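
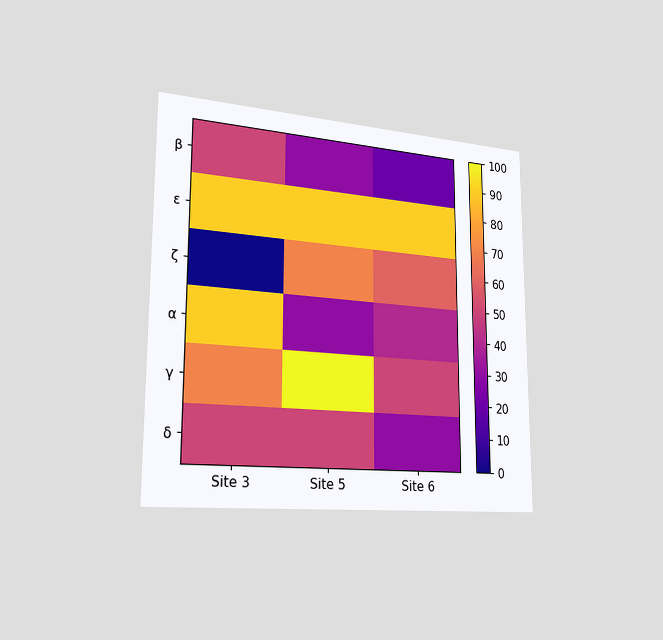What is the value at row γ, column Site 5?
The chart is viewed slightly from the left. Matching cell (γ, Site 5) against the colorbar gives 100.

100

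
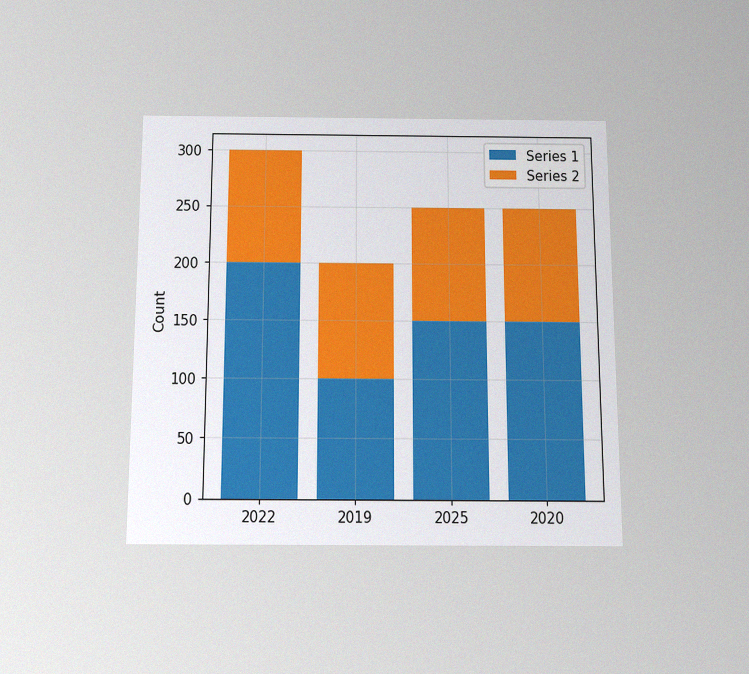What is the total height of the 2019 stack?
200

The chart is viewed slightly from below, with some photo noise. The 2019 stack's top reaches 200 on the y-axis.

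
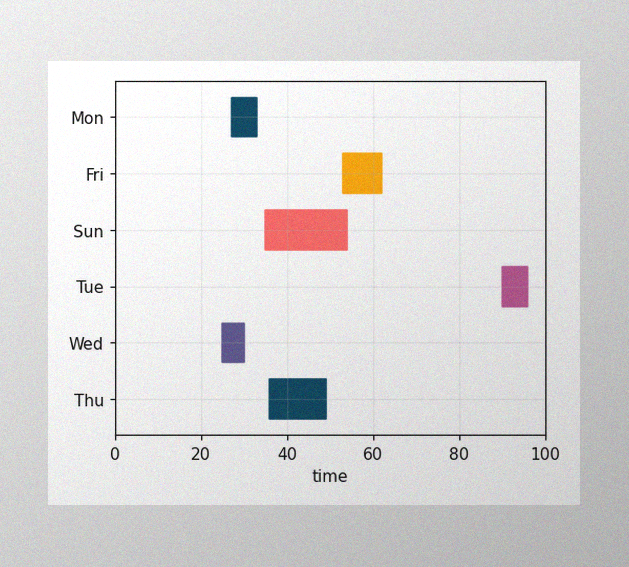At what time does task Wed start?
25

The image has some photo noise and uneven lighting. The Wed bar begins at t=25.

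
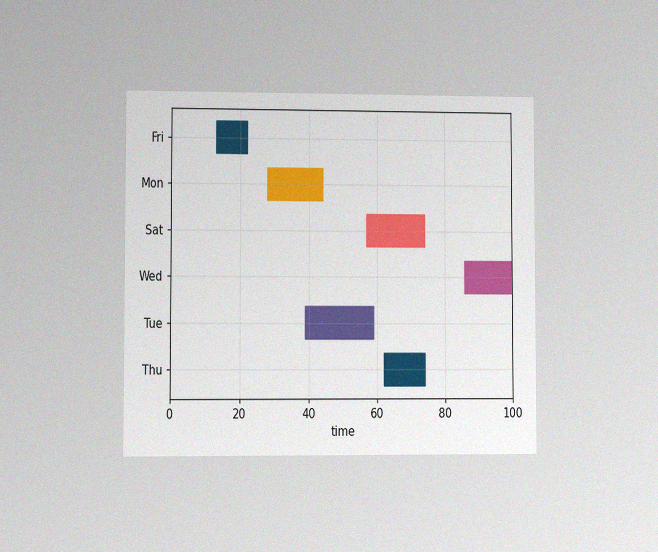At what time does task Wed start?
86

The chart is viewed at a slight angle, with some photo noise. The Wed bar begins at t=86.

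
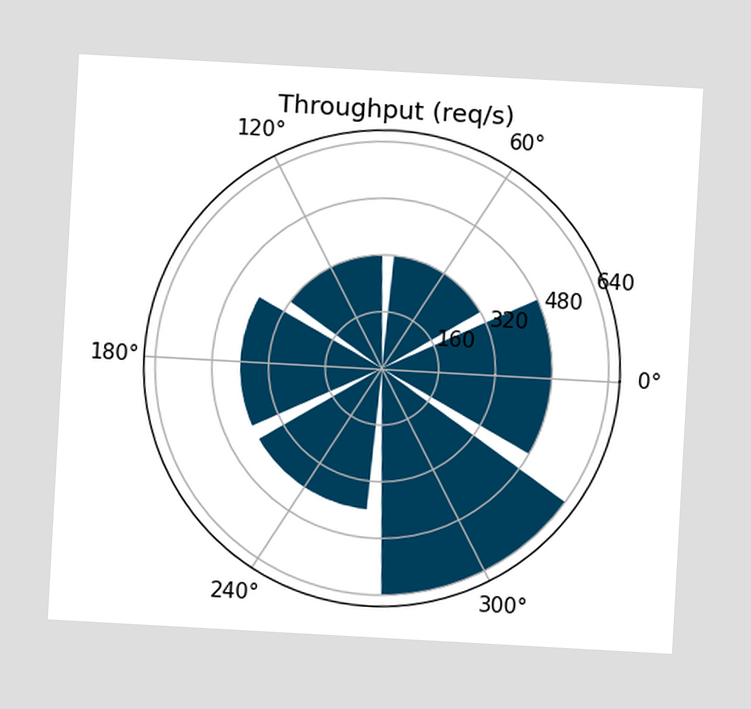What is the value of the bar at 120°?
320req/s

The chart is tilted about 3° clockwise. The bar at 120° reaches 320req/s on the radial axis.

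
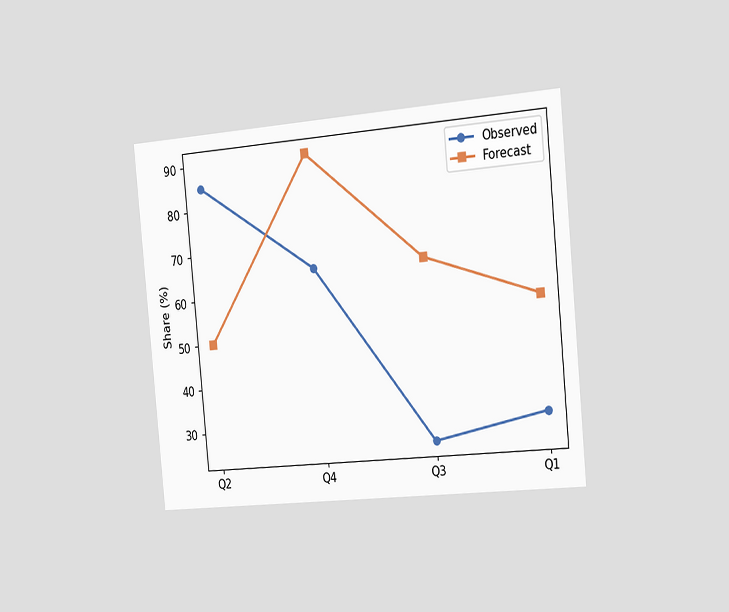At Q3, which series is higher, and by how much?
The chart is tilted about 5° counter-clockwise and viewed slightly from the right. At Q3, Forecast sits above the other line by 40%.

Forecast, by 40%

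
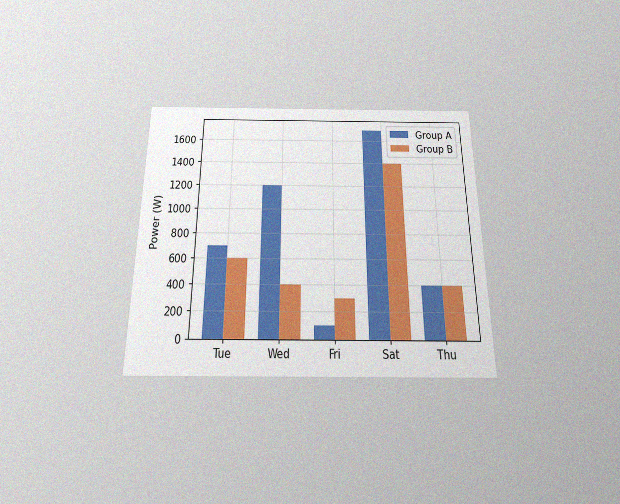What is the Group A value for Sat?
The chart is viewed slightly from below, with some photo noise. The Group A bar at Sat reaches 1700W on the y-axis.

1700W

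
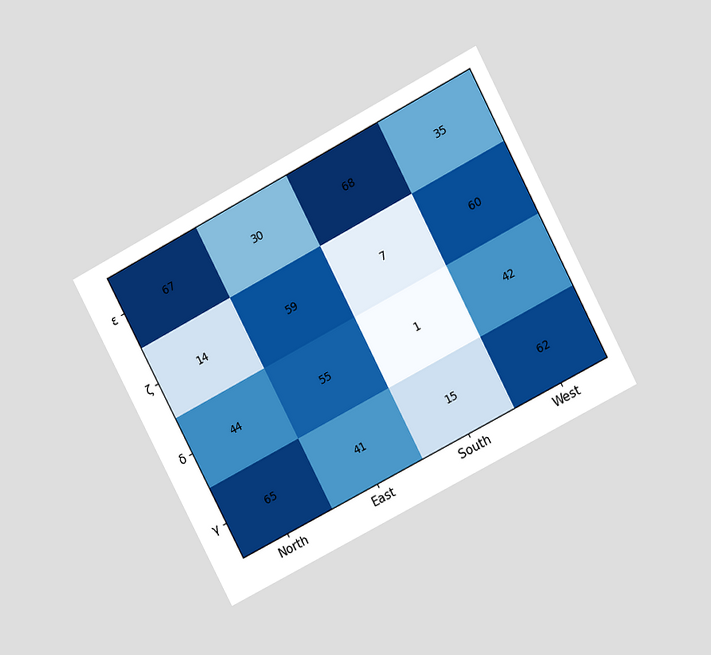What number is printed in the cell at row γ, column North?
65

The chart is tilted about 28° counter-clockwise and viewed at a slight angle. The (γ, North) cell reads 65.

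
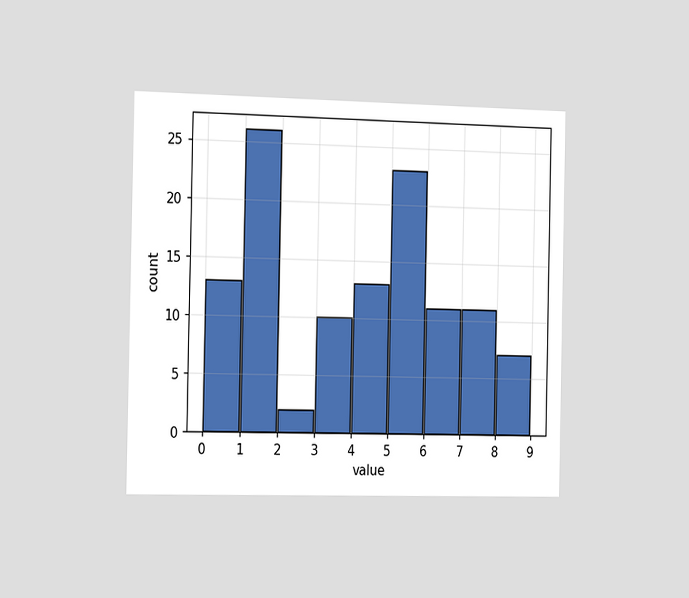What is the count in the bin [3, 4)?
10

The chart is viewed slightly from the left. The [3, 4) bin has height 10.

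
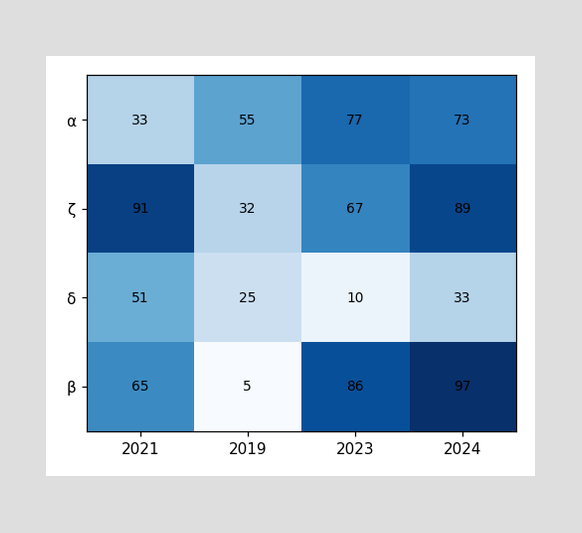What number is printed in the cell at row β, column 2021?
The (β, 2021) cell reads 65.

65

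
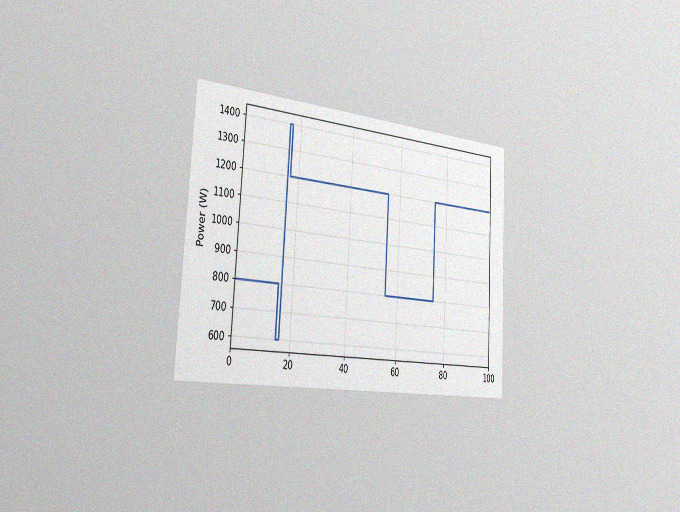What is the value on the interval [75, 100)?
1200W

The chart is tilted about 3° clockwise and viewed slightly from the left, with some photo noise. On [75, 100) the step sits at 1200W.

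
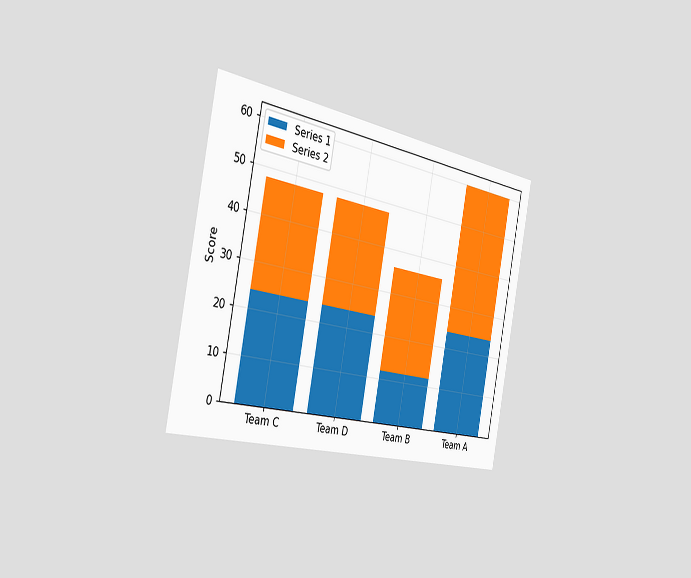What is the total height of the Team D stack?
48

The chart is tilted about 11° clockwise and viewed slightly from the left. The Team D stack's top reaches 48 on the y-axis.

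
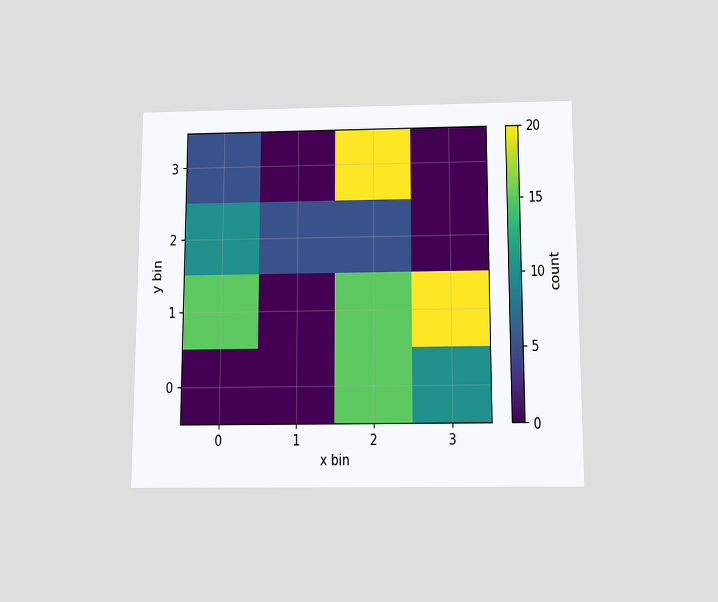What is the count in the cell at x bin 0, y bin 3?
The chart is viewed slightly from below. Matching the cell (0, 3) against the colorbar gives 5.

5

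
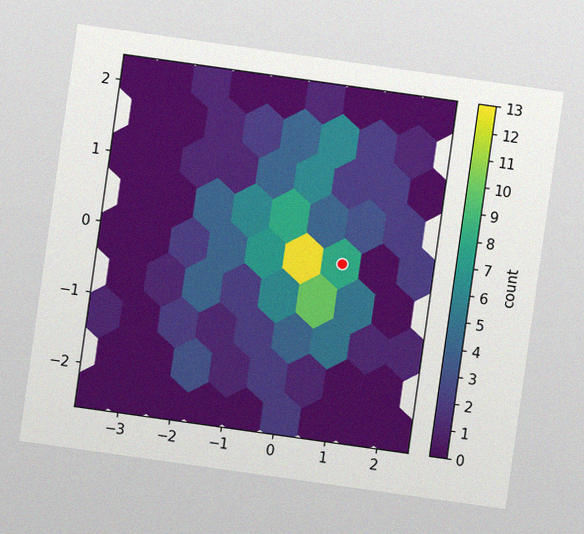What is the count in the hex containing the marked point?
8

The chart is tilted about 8° clockwise, with some photo noise. The marked hex reads 8 on the colorbar.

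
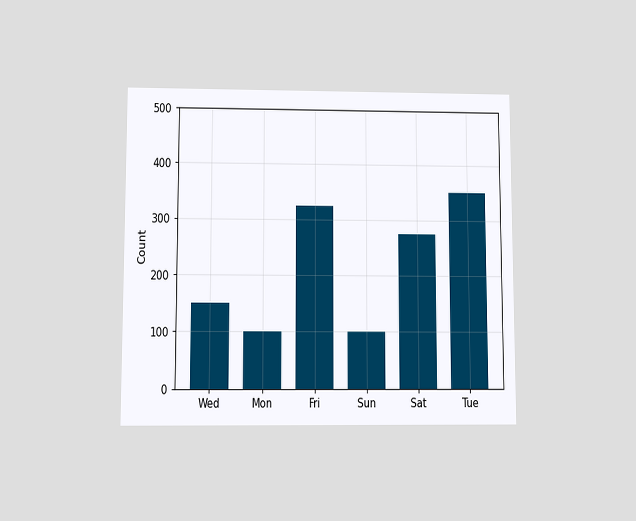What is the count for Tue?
350

The chart is viewed slightly from below. Reading along the chart's y-axis, the Tue bar reaches 350.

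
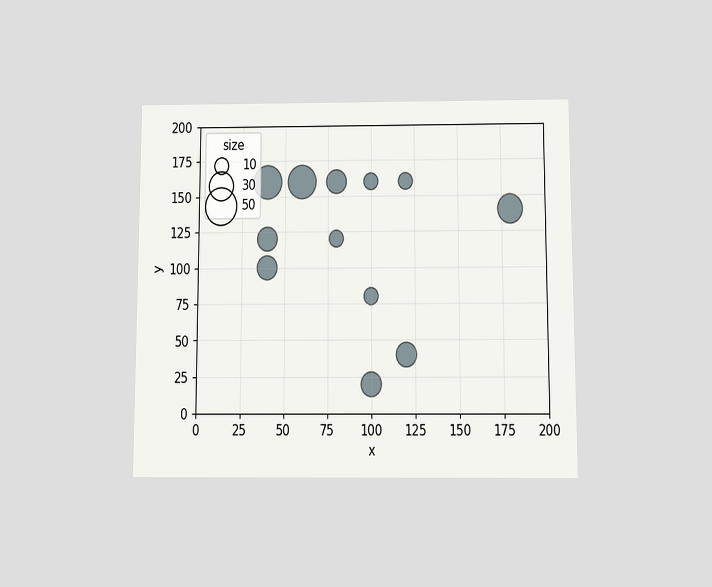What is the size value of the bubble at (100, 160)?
The chart is viewed slightly from below. Matching the bubble at (100, 160) against the size legend gives 10.

10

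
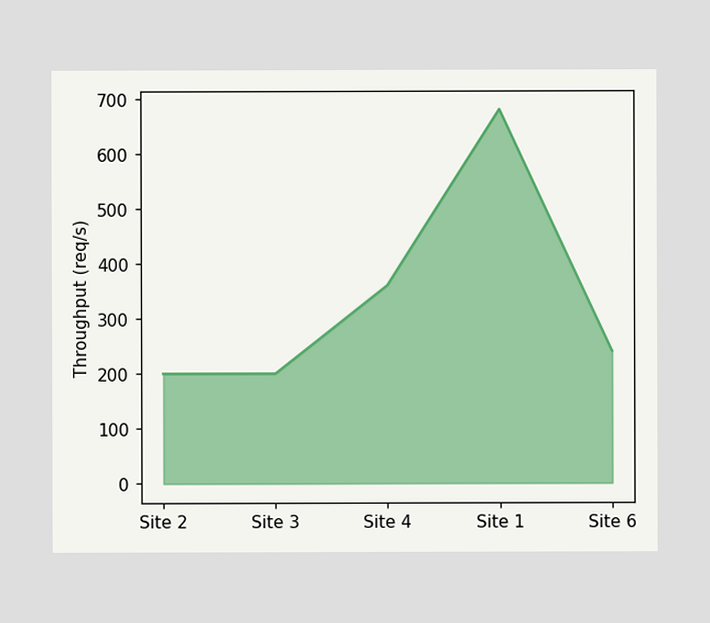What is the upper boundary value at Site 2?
200req/s

At Site 2 the upper boundary is at 200req/s.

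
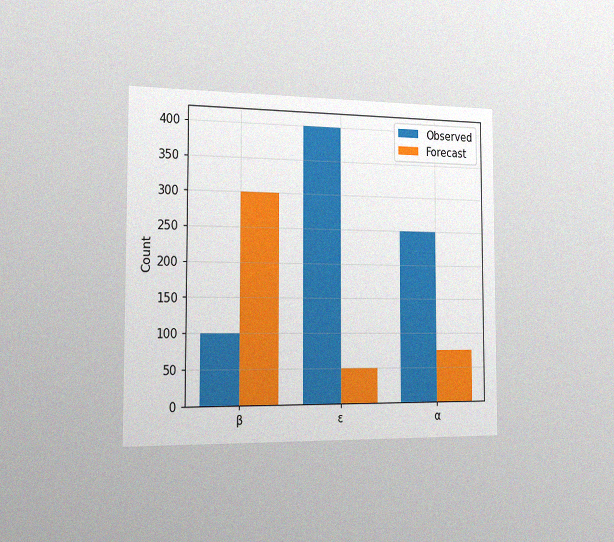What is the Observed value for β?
100

The chart is viewed slightly from the left, with some photo noise. The Observed bar at β reaches 100 on the y-axis.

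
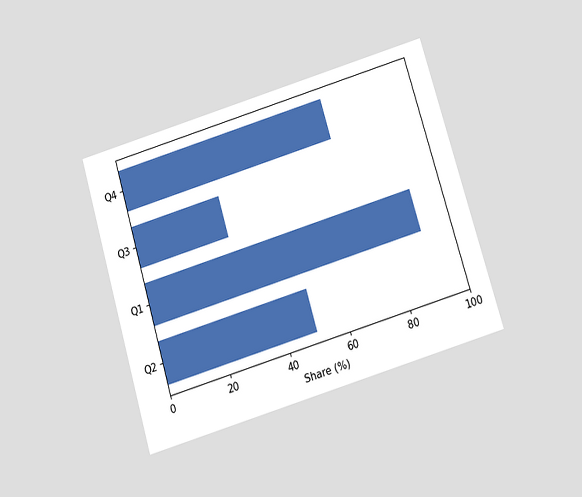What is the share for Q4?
70%

The chart is tilted about 17° counter-clockwise and viewed slightly from below. Reading along the chart's x-axis, the Q4 bar reaches 70%.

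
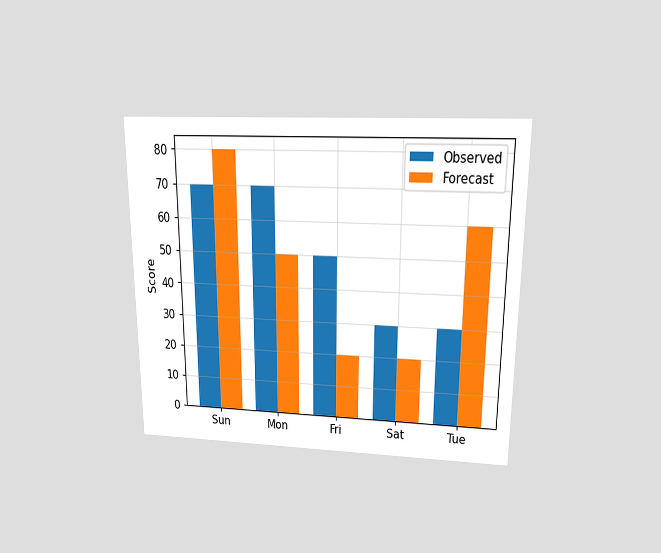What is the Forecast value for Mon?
50

The chart is viewed slightly from above. The Forecast bar at Mon reaches 50 on the y-axis.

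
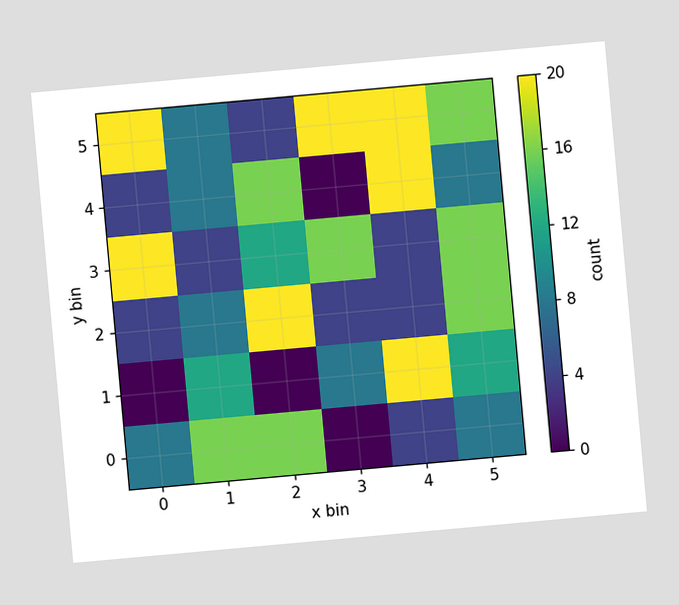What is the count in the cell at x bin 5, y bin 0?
The chart is tilted about 5° counter-clockwise. Matching the cell (5, 0) against the colorbar gives 8.

8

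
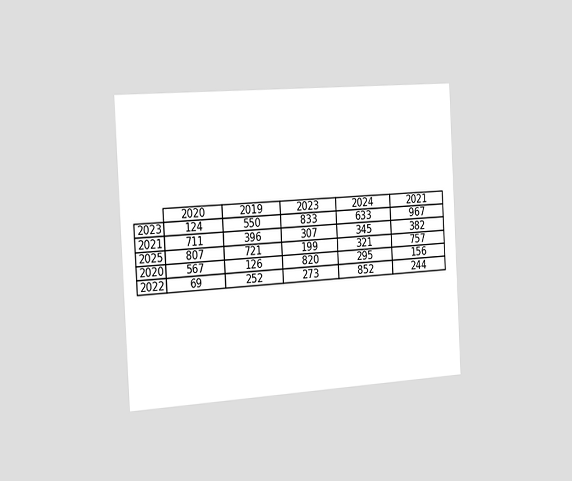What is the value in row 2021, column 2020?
711

The chart is tilted about 3° counter-clockwise and viewed slightly from the left. The (2021, 2020) cell reads 711.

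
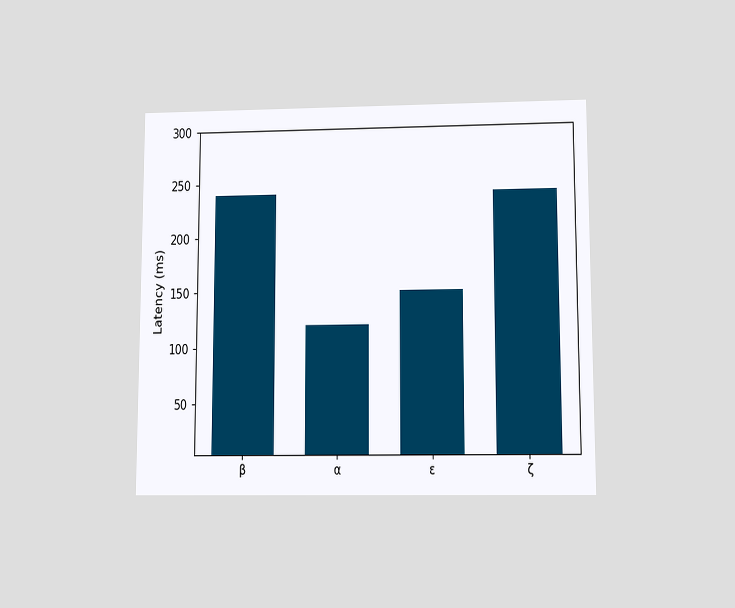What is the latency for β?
The chart is viewed slightly from below. Reading along the chart's y-axis, the β bar reaches 240ms.

240ms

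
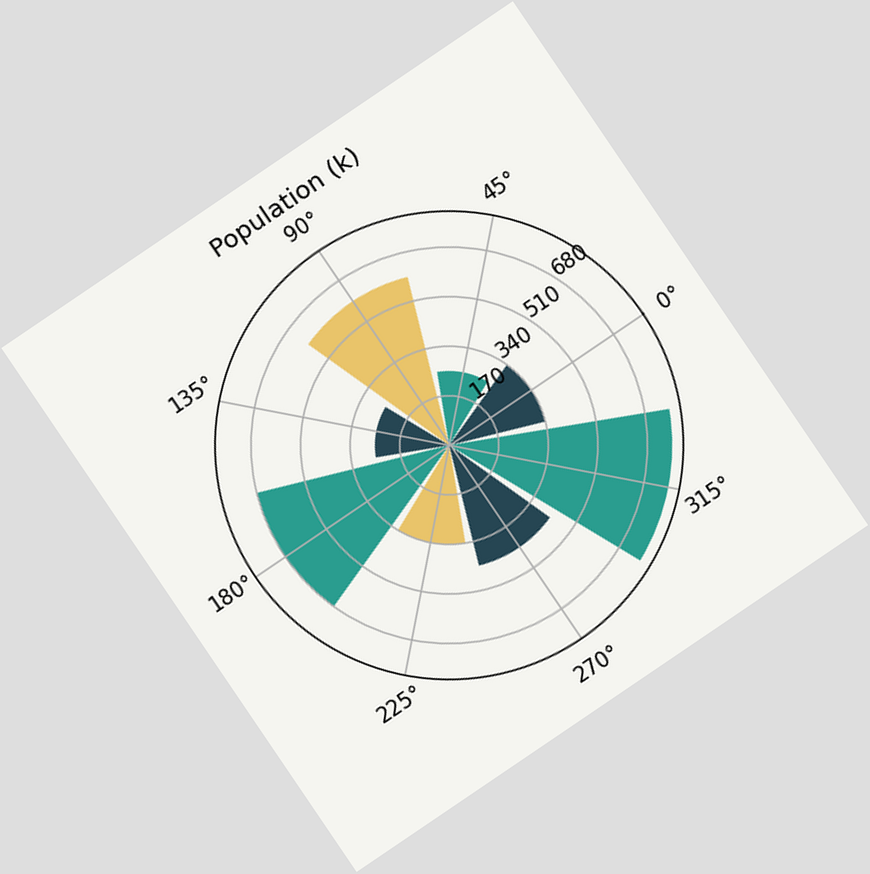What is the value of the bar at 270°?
425k

The chart is tilted about 34° counter-clockwise. The bar at 270° reaches 425k on the radial axis.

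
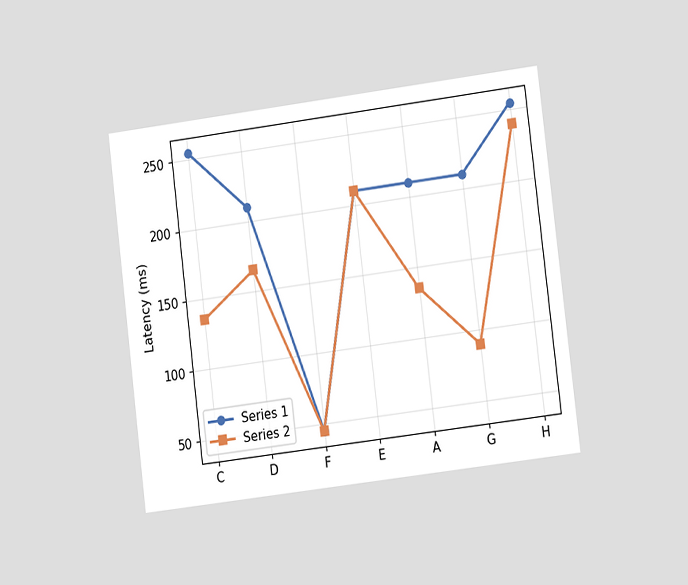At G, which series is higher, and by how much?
Series 1, by 120ms

The chart is tilted about 7° counter-clockwise and viewed slightly from the right. At G, Series 1 sits above the other line by 120ms.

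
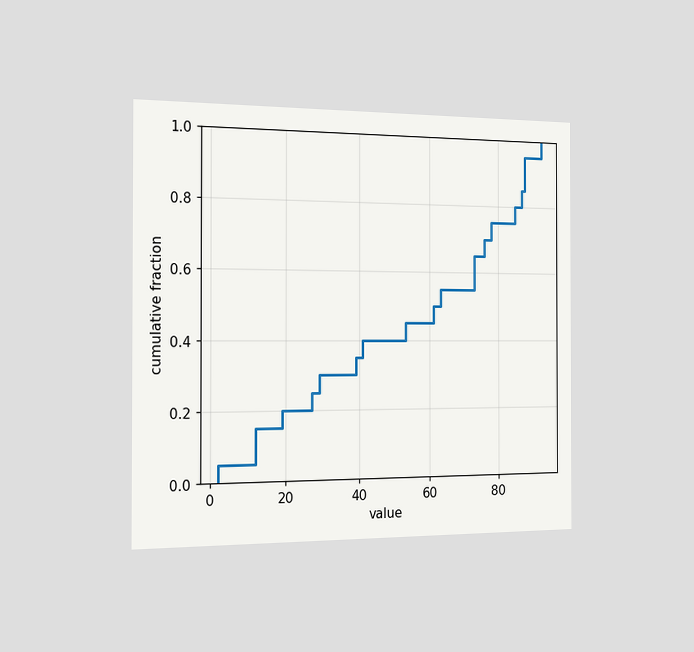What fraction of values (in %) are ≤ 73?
The chart is viewed slightly from the left. At x=73 the ECDF step is at 65%.

65%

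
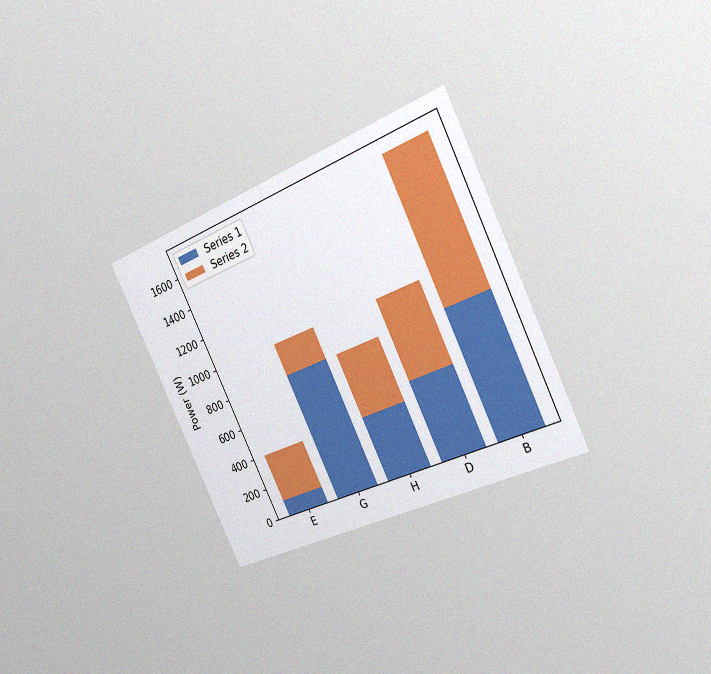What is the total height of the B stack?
The chart is tilted about 25° counter-clockwise and viewed slightly from the right, with some photo noise. The B stack's top reaches 1700W on the y-axis.

1700W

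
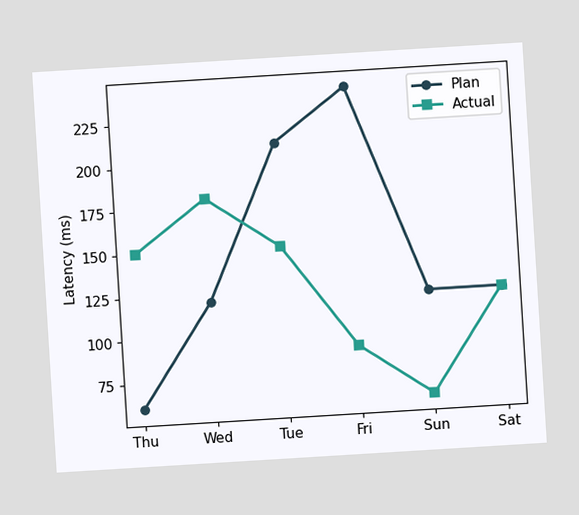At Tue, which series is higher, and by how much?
Plan, by 60ms

The chart is tilted about 4° counter-clockwise. At Tue, Plan sits above the other line by 60ms.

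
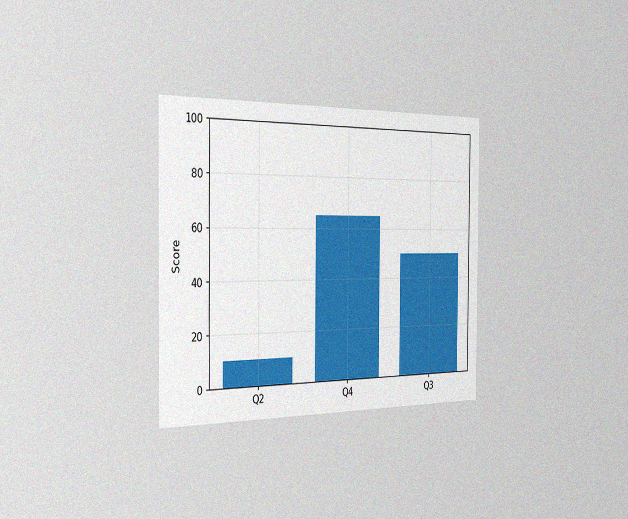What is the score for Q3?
50

The chart is viewed slightly from the left, with some photo noise. Reading along the chart's y-axis, the Q3 bar reaches 50.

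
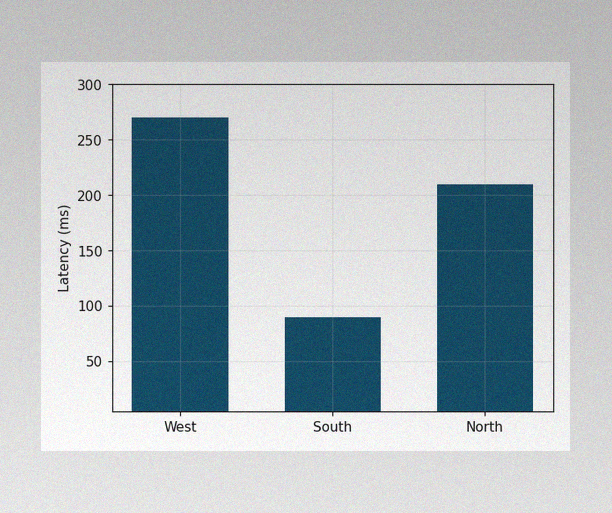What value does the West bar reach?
The image has some photo noise and uneven lighting. Reading along the chart's y-axis, the West bar reaches 270ms.

270ms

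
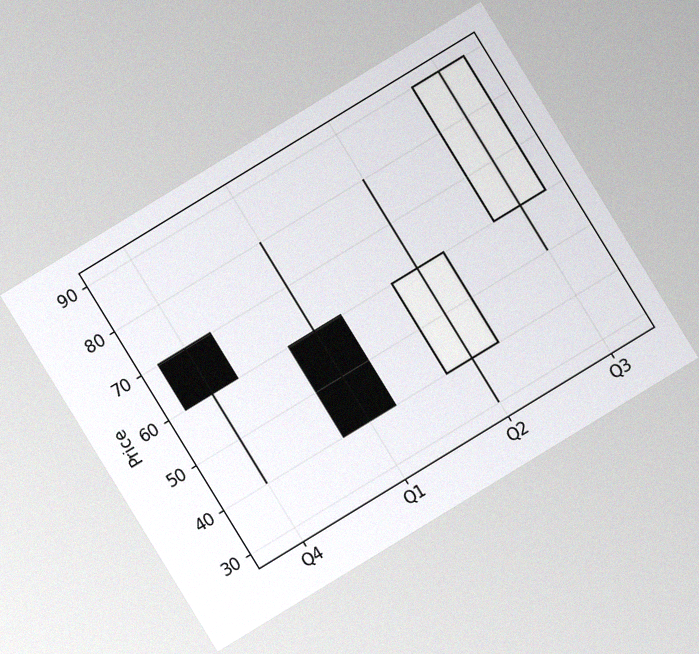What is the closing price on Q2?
60

The chart is tilted about 31° counter-clockwise, with some photo noise. The Q2 candle closes at 60.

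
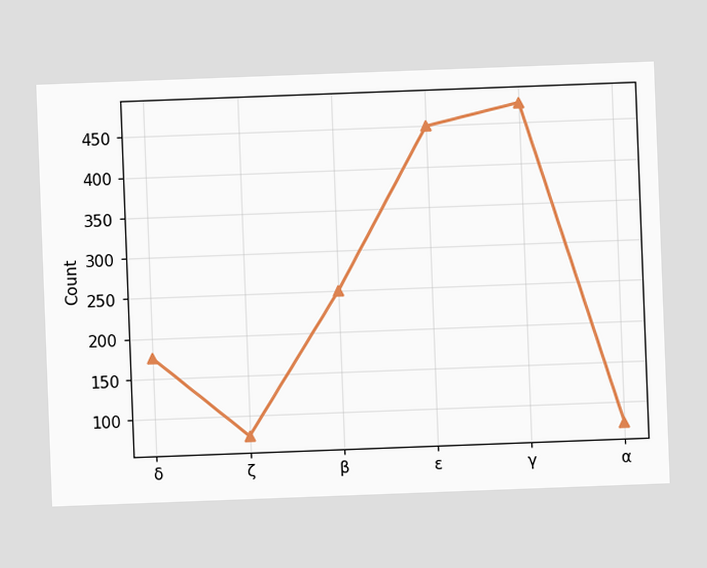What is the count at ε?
The chart is tilted about 2° counter-clockwise. At ε, the line is at 450.

450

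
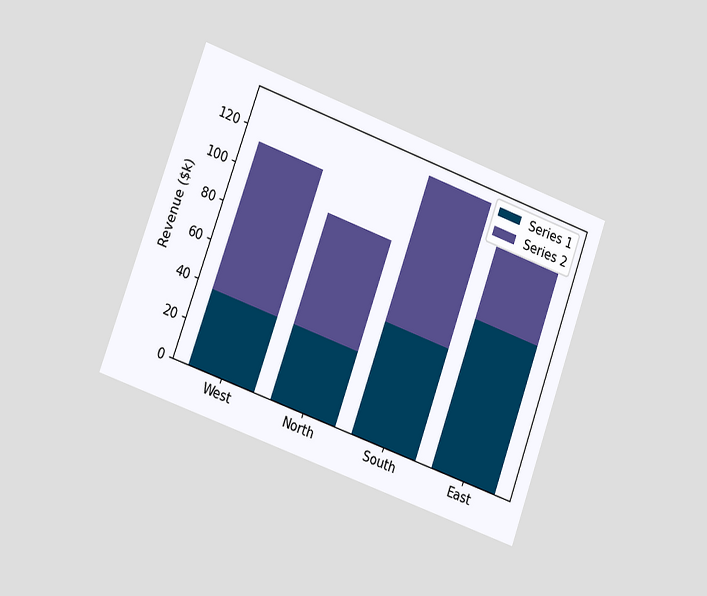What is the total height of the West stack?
The chart is tilted about 20° clockwise and viewed at a slight angle. The West stack's top reaches $114k on the y-axis.

$114k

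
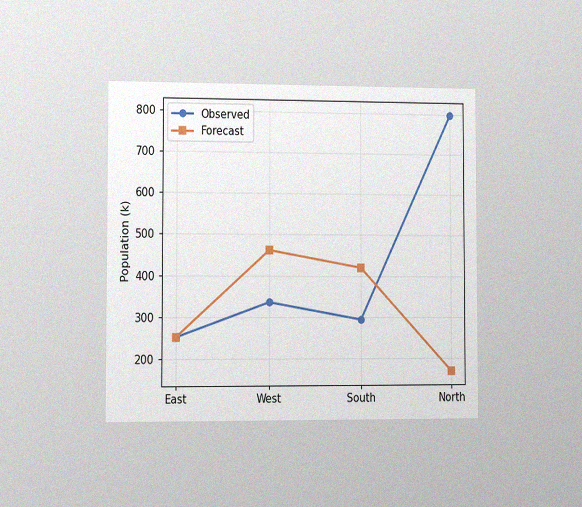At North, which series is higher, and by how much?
The chart is viewed slightly from the left, with some photo noise. At North, Observed sits above the other line by 630k.

Observed, by 630k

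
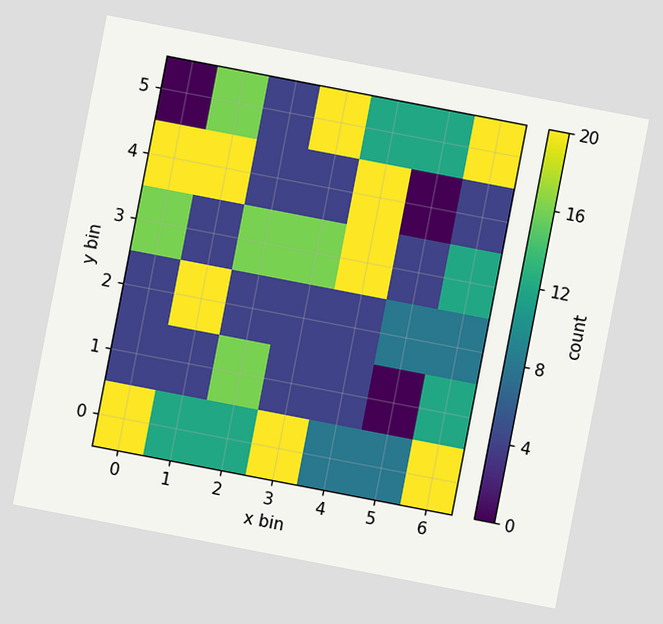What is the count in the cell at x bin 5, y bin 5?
12

The chart is tilted about 11° clockwise. Matching the cell (5, 5) against the colorbar gives 12.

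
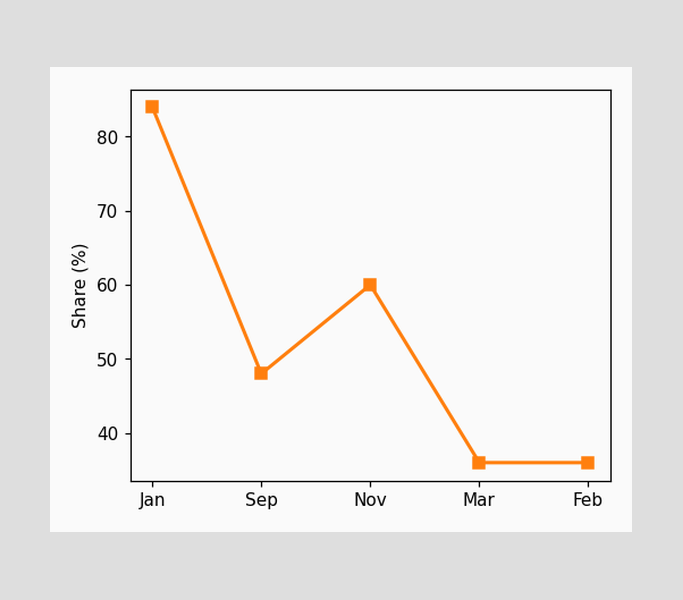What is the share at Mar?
36%

At Mar, the line is at 36%.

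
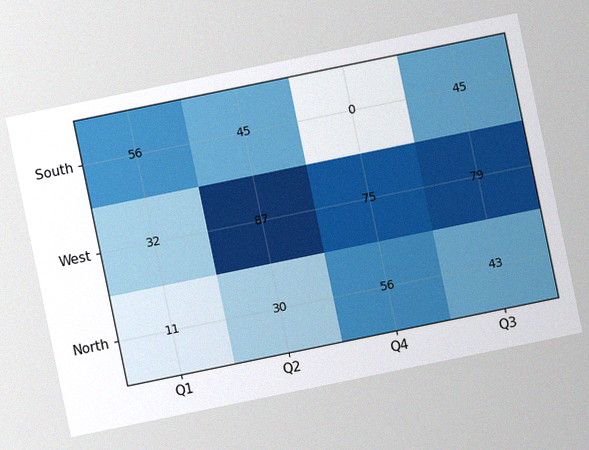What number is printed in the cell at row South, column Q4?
0

The chart is tilted about 12° counter-clockwise, with some photo noise. The (South, Q4) cell reads 0.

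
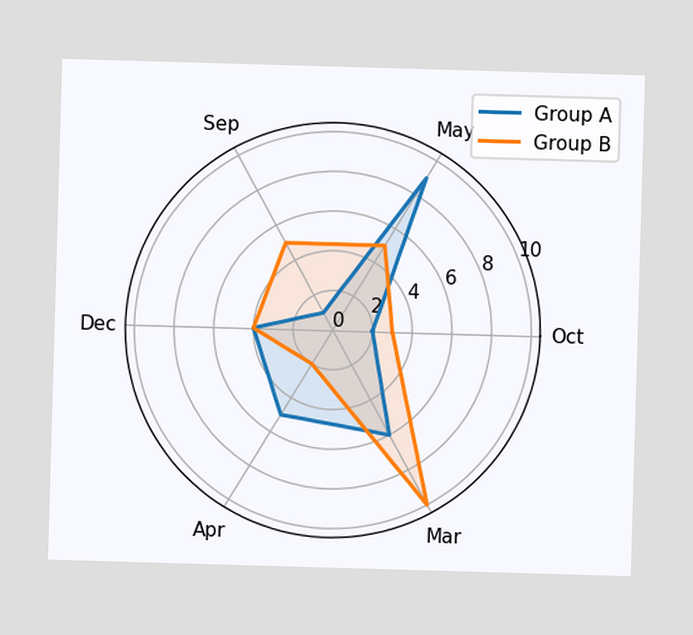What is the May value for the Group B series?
On the May axis, Group B reaches 5.

5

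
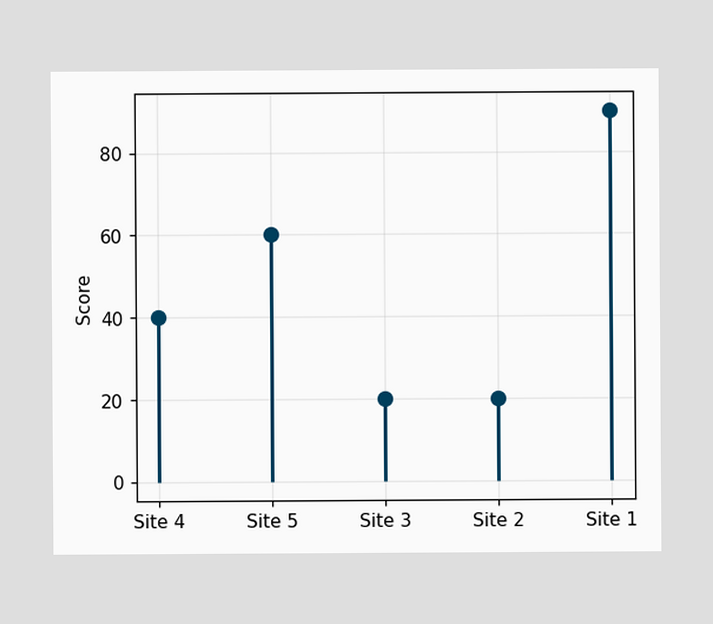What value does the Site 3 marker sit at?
The Site 3 marker sits at 20.

20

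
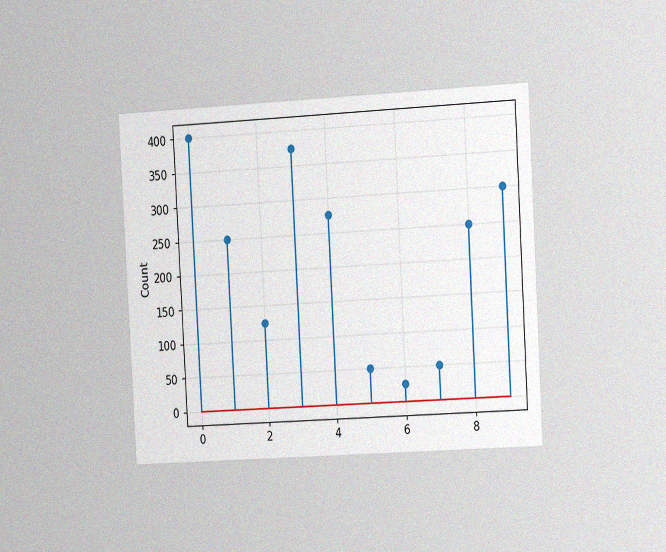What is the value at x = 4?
The chart is tilted about 3° counter-clockwise and viewed slightly from the right, with some photo noise. The stem at x=4 reaches 275.

275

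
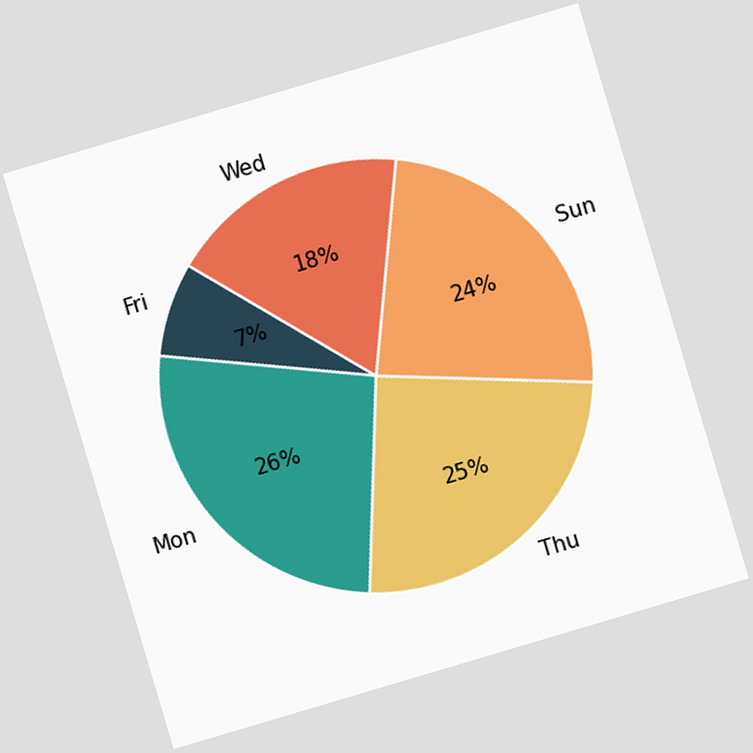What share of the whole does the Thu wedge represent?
25%

The chart is tilted about 17° counter-clockwise. The Thu slice takes up 25% of the pie.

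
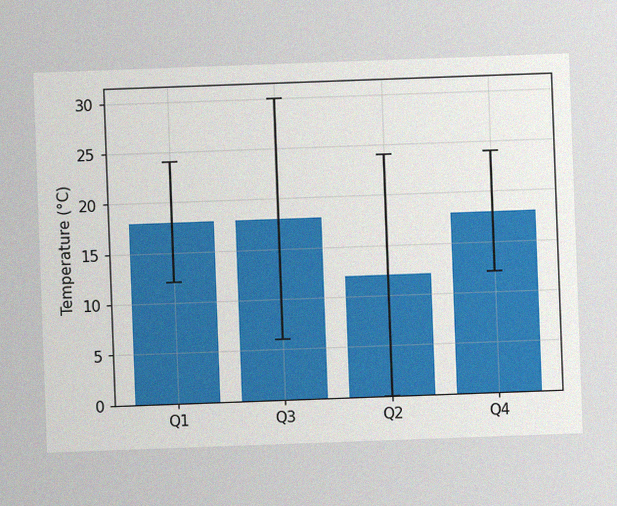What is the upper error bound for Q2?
24°C

The chart is tilted about 2° counter-clockwise, with some photo noise. The Q2 bar's upper whisker reaches 24°C.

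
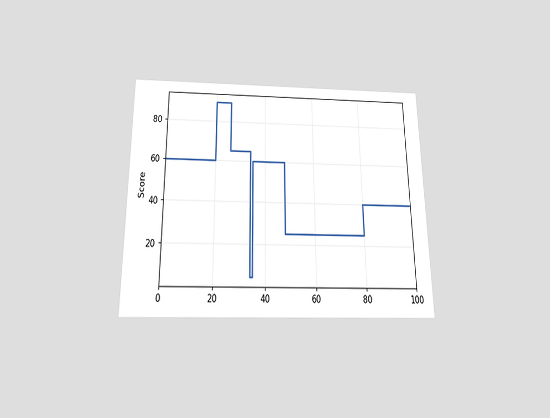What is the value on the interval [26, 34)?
The chart is viewed slightly from below. On [26, 34) the step sits at 65.

65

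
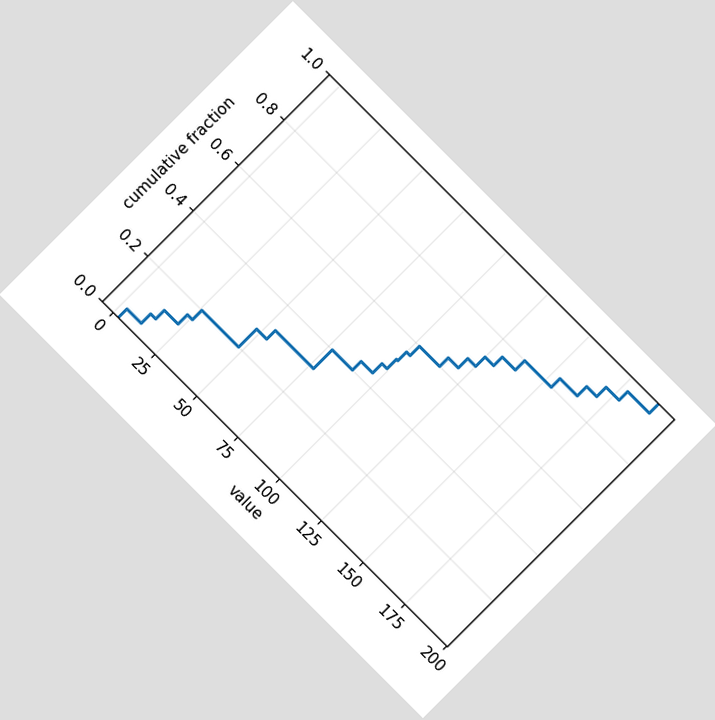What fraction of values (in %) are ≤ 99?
52%

The chart is tilted about 45° clockwise. At x=99 the ECDF step is at 52%.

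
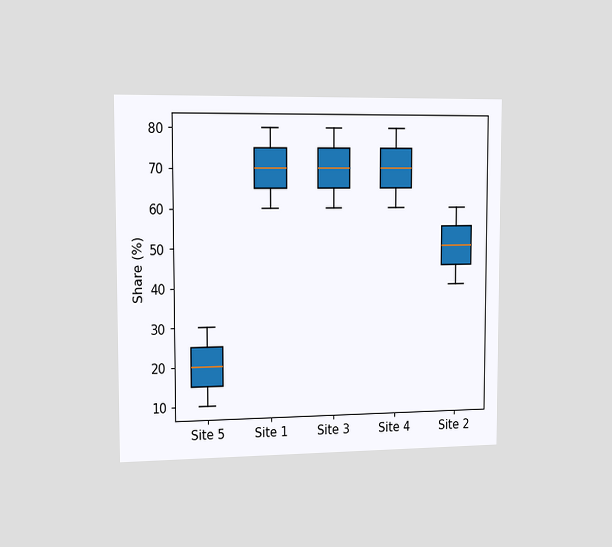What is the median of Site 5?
20%

The chart is viewed slightly from the left. The median line in the Site 5 box sits at 20%.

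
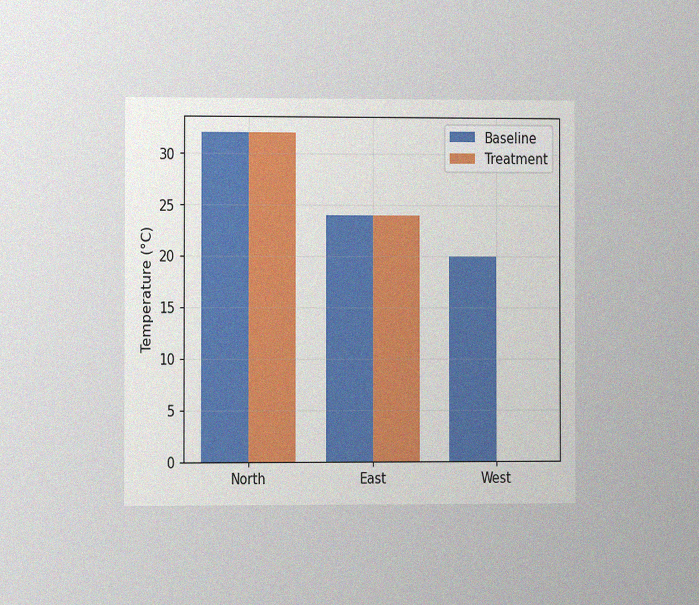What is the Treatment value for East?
24°C

The chart is viewed at a slight angle, with some photo noise. The Treatment bar at East reaches 24°C on the y-axis.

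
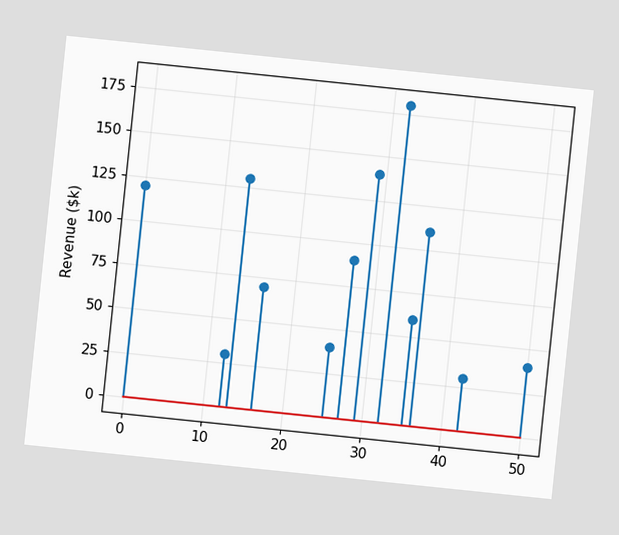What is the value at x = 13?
$130k

The chart is tilted about 6° clockwise. The stem at x=13 reaches $130k.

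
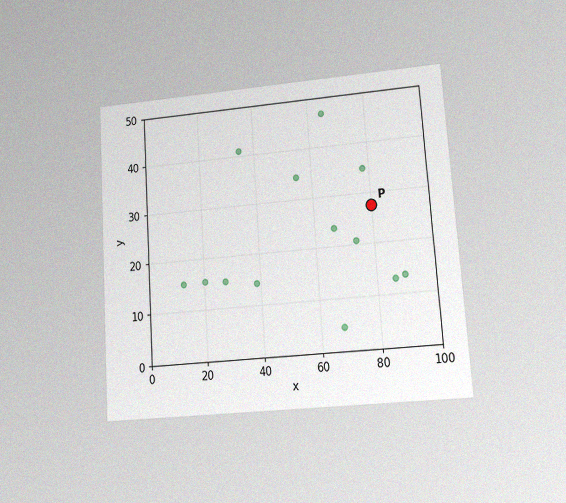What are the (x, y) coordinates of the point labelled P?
The chart is tilted about 4° counter-clockwise and viewed at a slight angle, with some photo noise. Following the gridlines from P to each axis, P sits at (80, 27.5).

(80, 27.5)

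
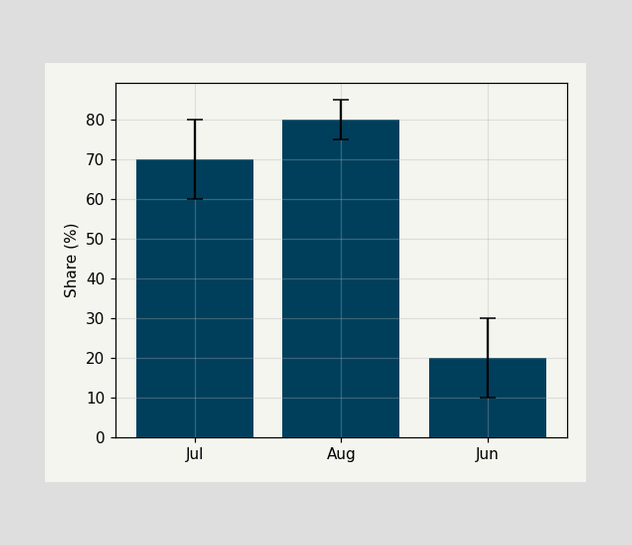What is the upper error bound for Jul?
The Jul bar's upper whisker reaches 80%.

80%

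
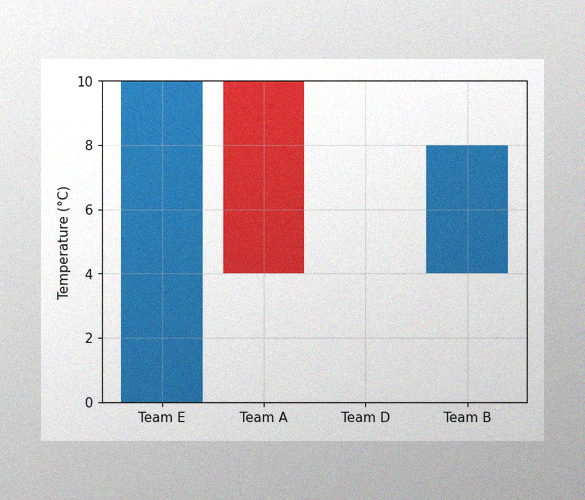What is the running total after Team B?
8°C

The image has some photo noise and uneven lighting. After Team B the running total reaches 8°C.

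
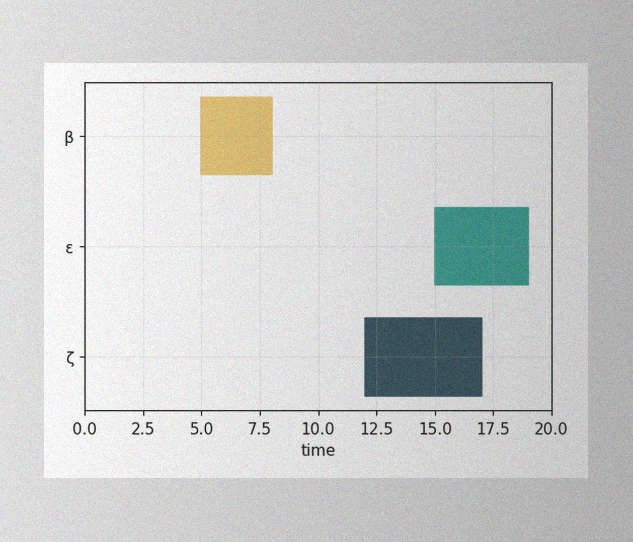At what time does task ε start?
15

The image has some photo noise and uneven lighting. The ε bar begins at t=15.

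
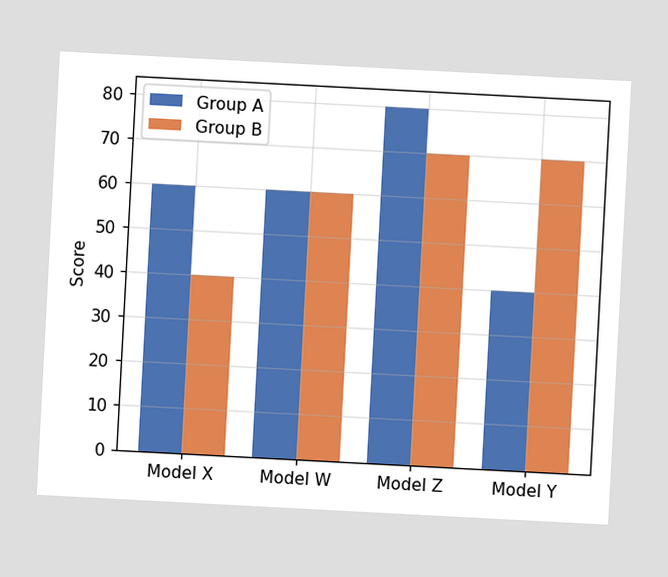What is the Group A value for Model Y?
40

The chart is tilted about 3° clockwise. The Group A bar at Model Y reaches 40 on the y-axis.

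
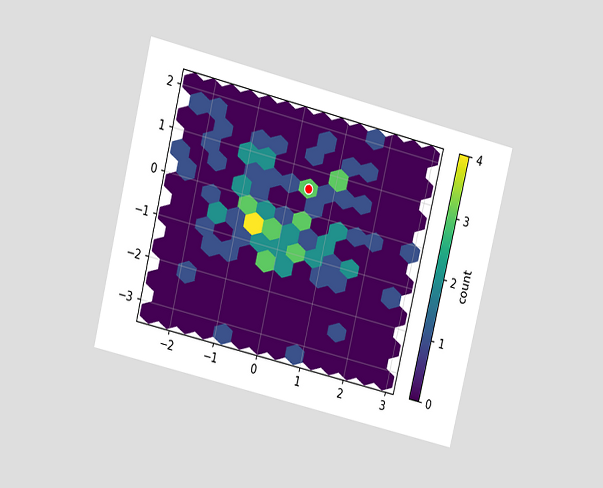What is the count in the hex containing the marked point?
The chart is tilted about 14° clockwise and viewed at a slight angle. The marked hex reads 3 on the colorbar.

3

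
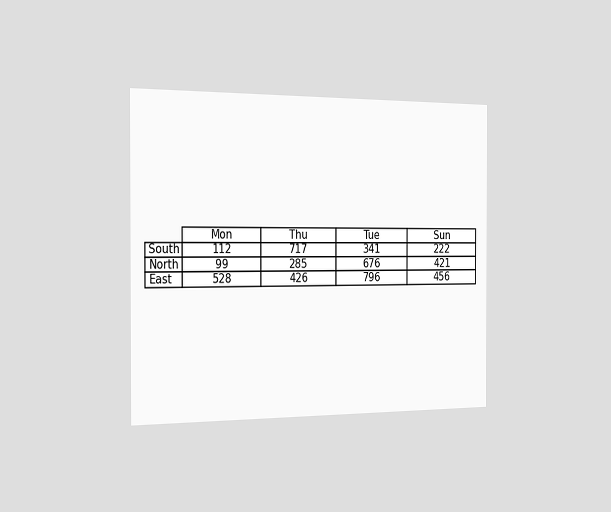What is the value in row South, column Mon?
112

The chart is viewed slightly from the left. The (South, Mon) cell reads 112.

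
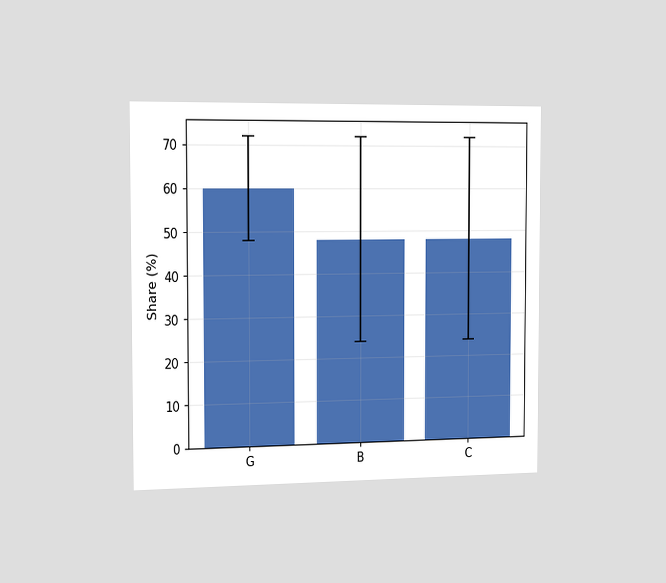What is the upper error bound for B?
The chart is viewed slightly from the left. The B bar's upper whisker reaches 72%.

72%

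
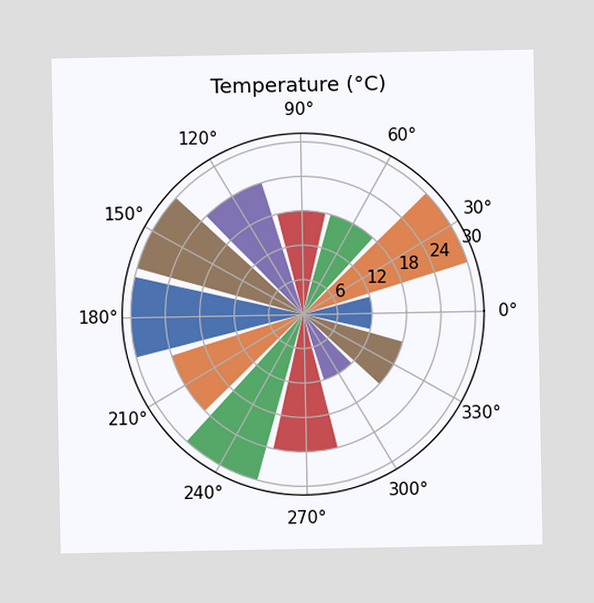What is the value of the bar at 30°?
30°C

The bar at 30° reaches 30°C on the radial axis.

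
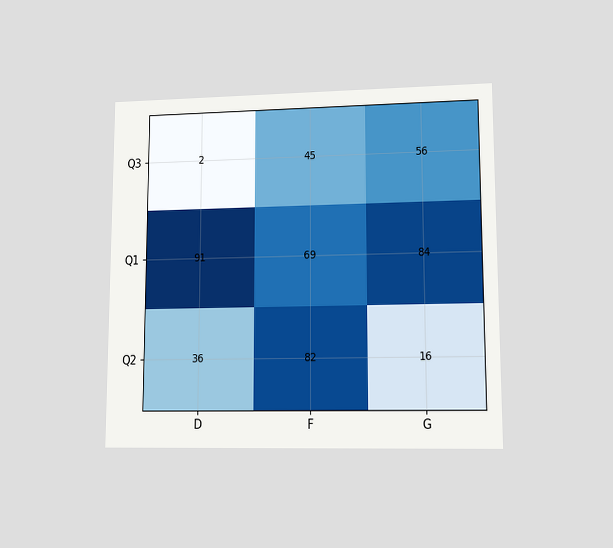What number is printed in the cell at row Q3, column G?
56

The chart is viewed at a slight angle. The (Q3, G) cell reads 56.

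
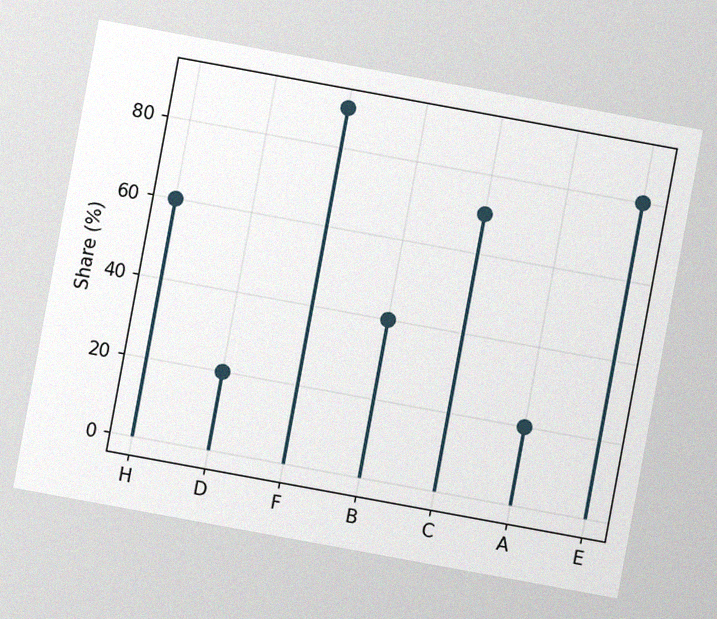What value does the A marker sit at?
The chart is tilted about 10° clockwise, with some photo noise. The A marker sits at 20%.

20%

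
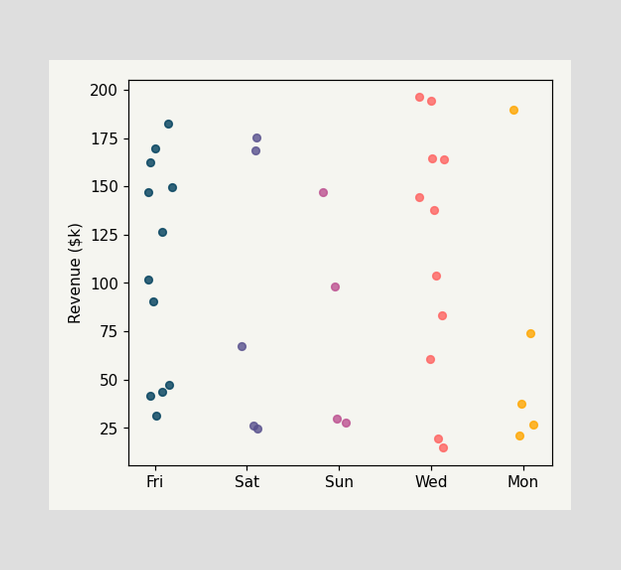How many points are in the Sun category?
Counting the markers in the Sun column gives 4.

4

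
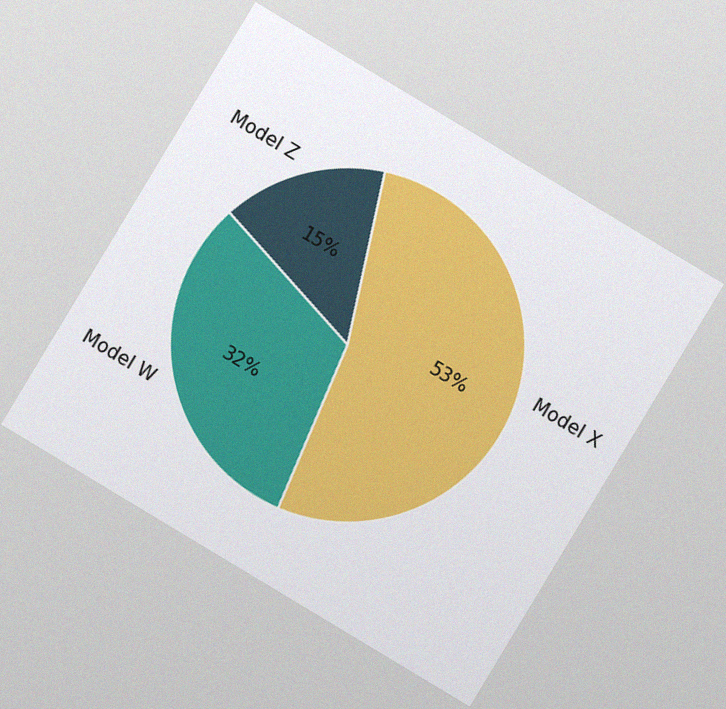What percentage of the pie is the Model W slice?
The chart is tilted about 31° clockwise, with some photo noise. The Model W slice takes up 32% of the pie.

32%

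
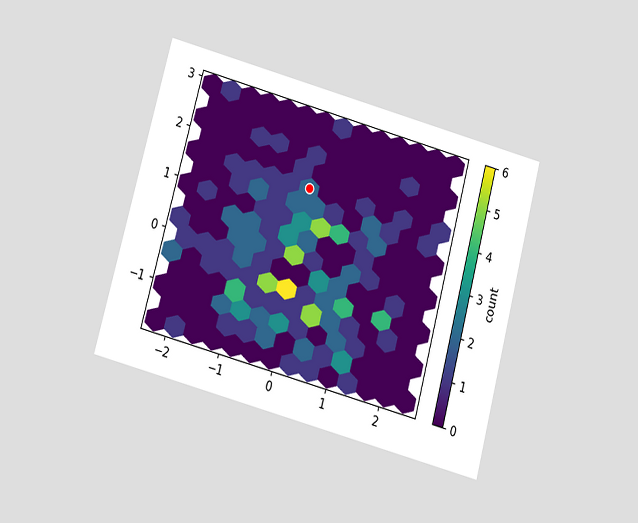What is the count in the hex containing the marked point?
The chart is tilted about 15° clockwise and viewed at a slight angle. The marked hex reads 2 on the colorbar.

2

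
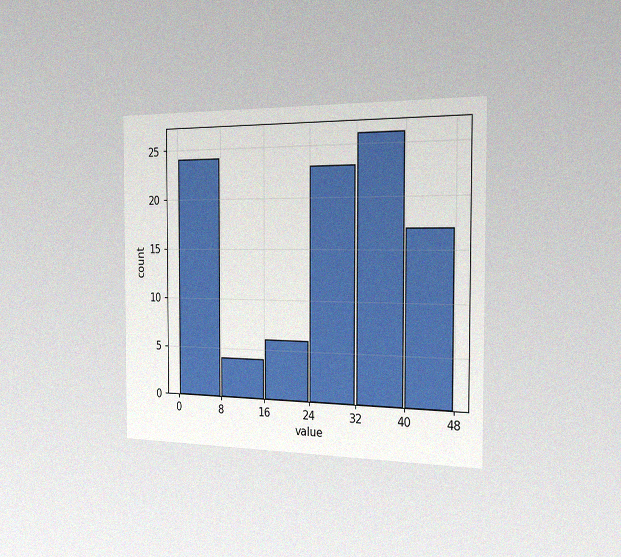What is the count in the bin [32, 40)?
26

The chart is viewed slightly from the right, with some photo noise. The [32, 40) bin has height 26.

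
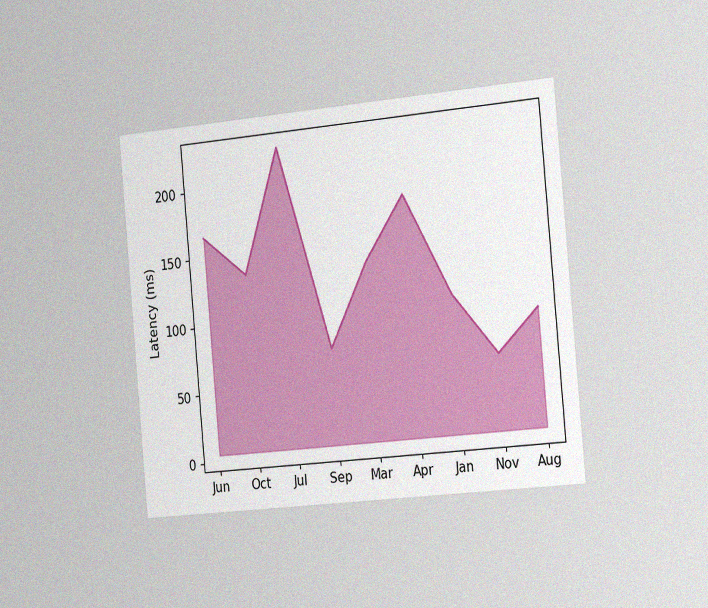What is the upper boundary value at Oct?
The chart is tilted about 5° counter-clockwise and viewed slightly from the right, with some photo noise. At Oct the upper boundary is at 135ms.

135ms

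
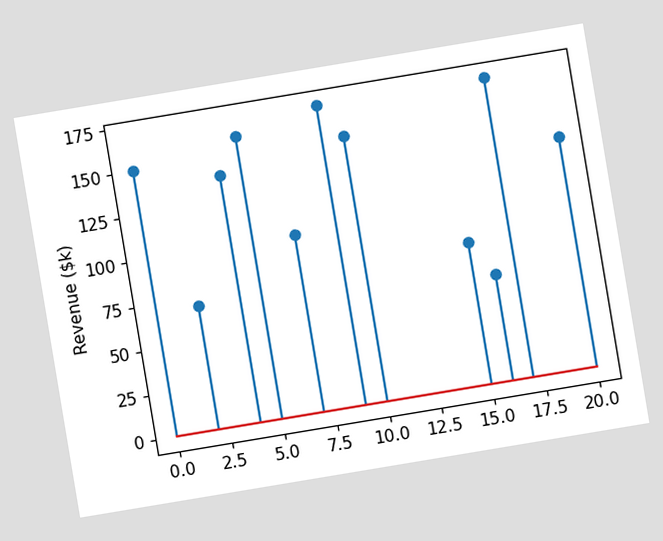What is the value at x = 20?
$130k

The chart is tilted about 9° counter-clockwise. The stem at x=20 reaches $130k.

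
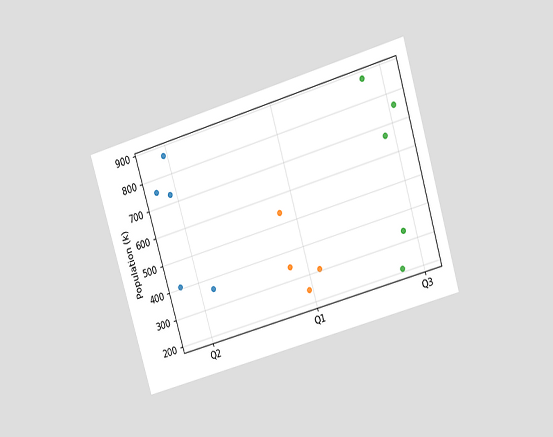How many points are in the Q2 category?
The chart is tilted about 17° counter-clockwise and viewed at a slight angle. Counting the markers in the Q2 column gives 5.

5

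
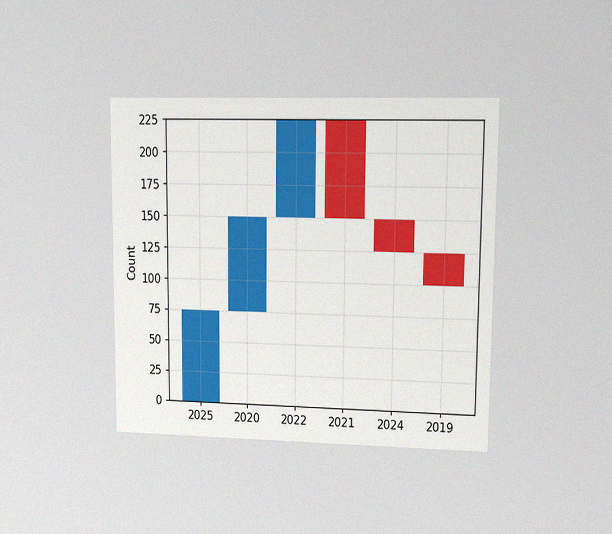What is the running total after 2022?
225

The chart is viewed at a slight angle, with some photo noise. After 2022 the running total reaches 225.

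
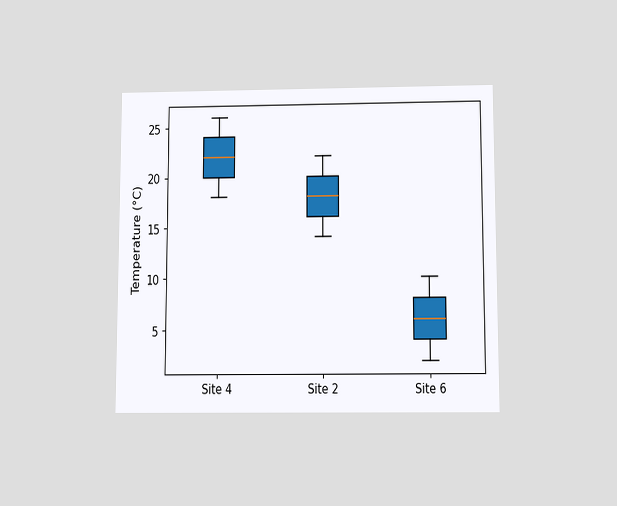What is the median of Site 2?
The chart is viewed slightly from below. The median line in the Site 2 box sits at 18°C.

18°C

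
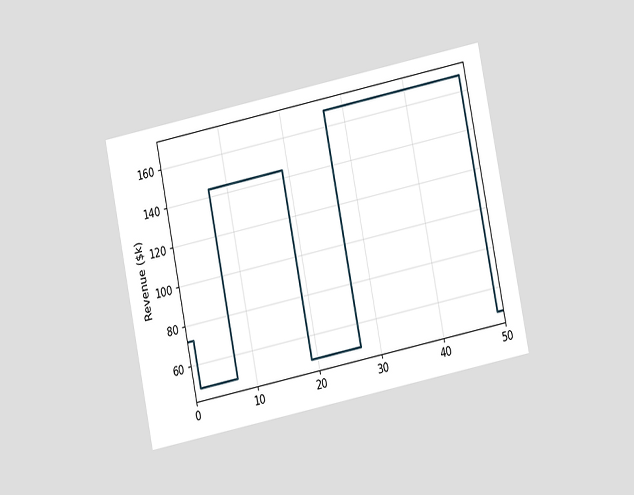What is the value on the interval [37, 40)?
The chart is tilted about 11° counter-clockwise and viewed at a slight angle. On [37, 40) the step sits at $168k.

$168k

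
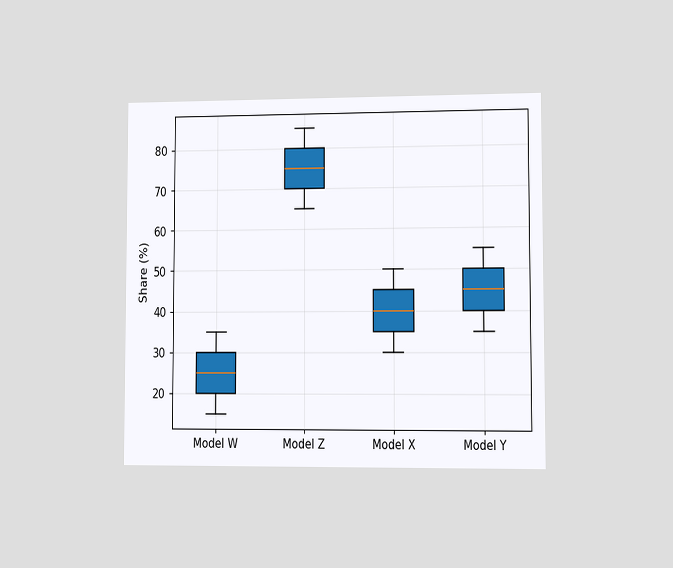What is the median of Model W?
The chart is viewed at a slight angle. The median line in the Model W box sits at 25%.

25%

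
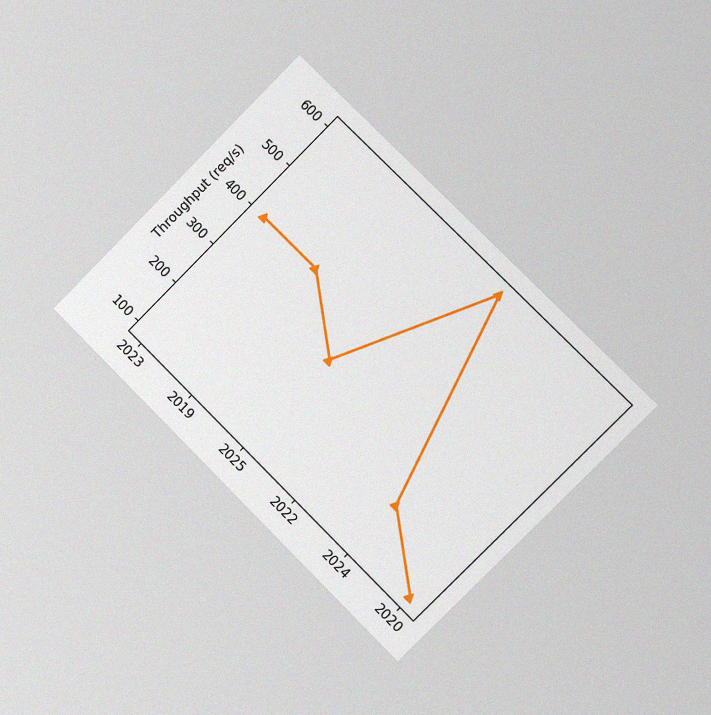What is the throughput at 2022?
600req/s

The chart is tilted about 45° clockwise and viewed slightly from the right, with some photo noise. At 2022, the line is at 600req/s.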